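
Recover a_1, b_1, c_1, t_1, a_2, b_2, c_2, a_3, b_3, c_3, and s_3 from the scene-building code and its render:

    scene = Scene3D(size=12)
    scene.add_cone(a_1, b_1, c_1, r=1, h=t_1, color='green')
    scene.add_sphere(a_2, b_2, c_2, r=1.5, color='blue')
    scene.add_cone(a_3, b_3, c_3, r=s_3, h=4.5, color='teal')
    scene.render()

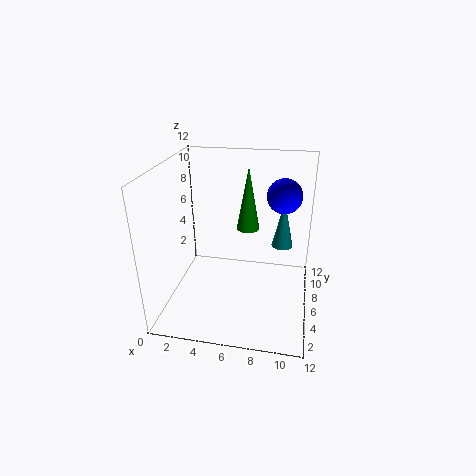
a_1 = 6.5, b_1 = 8, c_1 = 6, t_1 = 5.5, a_2 = 9.5, b_2 = 8.5, c_2 = 9, a_3 = 9.5, b_3 = 10, c_3 = 3.5, s_3 = 1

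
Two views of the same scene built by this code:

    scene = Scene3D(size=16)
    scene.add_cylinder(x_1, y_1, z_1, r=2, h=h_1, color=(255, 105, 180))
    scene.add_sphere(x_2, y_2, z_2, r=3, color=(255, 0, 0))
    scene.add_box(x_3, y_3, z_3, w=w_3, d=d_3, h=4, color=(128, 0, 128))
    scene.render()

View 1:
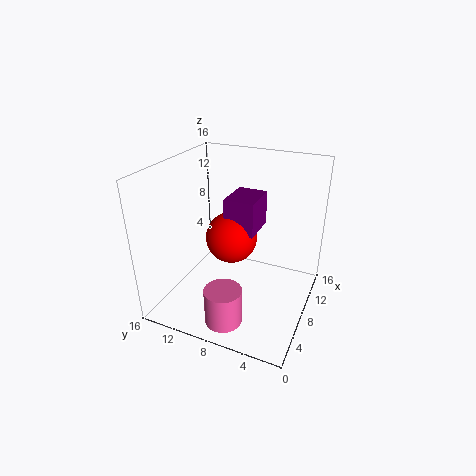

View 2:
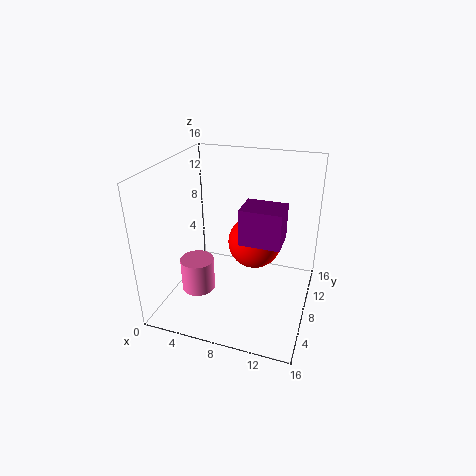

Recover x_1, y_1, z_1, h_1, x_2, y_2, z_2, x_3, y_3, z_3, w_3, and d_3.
x_1 = 3, y_1 = 7.5, z_1 = 0.5, h_1 = 4, x_2 = 9.5, y_2 = 9.5, z_2 = 7, x_3 = 8.5, y_3 = 6.5, z_3 = 8, w_3 = 4.5, d_3 = 3.5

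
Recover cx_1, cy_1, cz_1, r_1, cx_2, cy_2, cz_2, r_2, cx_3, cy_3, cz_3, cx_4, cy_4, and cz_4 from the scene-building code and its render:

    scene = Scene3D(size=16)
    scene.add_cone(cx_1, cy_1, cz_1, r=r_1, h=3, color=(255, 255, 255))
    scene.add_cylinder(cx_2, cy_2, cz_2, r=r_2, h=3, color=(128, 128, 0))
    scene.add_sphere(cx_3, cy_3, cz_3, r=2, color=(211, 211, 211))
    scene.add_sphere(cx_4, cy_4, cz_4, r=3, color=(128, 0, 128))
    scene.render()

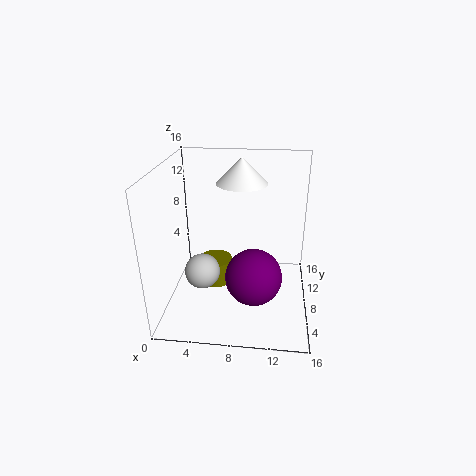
cx_1 = 8, cy_1 = 12, cz_1 = 13, r_1 = 3, cx_2 = 5, cy_2 = 10, cz_2 = 1, r_2 = 2, cx_3 = 4, cy_3 = 7, cz_3 = 4, cx_4 = 10, cy_4 = 5, cz_4 = 5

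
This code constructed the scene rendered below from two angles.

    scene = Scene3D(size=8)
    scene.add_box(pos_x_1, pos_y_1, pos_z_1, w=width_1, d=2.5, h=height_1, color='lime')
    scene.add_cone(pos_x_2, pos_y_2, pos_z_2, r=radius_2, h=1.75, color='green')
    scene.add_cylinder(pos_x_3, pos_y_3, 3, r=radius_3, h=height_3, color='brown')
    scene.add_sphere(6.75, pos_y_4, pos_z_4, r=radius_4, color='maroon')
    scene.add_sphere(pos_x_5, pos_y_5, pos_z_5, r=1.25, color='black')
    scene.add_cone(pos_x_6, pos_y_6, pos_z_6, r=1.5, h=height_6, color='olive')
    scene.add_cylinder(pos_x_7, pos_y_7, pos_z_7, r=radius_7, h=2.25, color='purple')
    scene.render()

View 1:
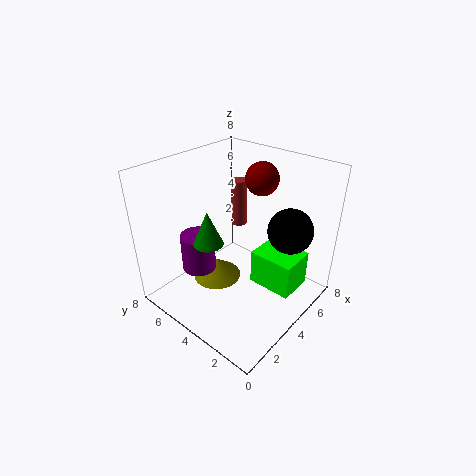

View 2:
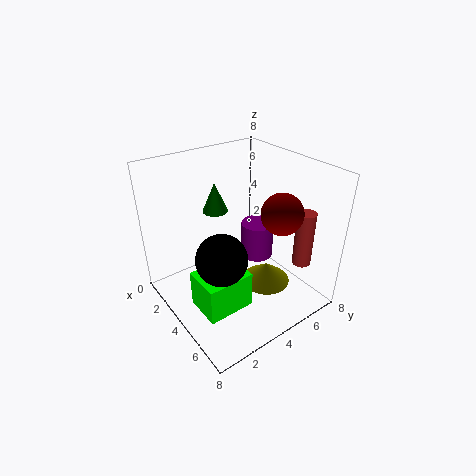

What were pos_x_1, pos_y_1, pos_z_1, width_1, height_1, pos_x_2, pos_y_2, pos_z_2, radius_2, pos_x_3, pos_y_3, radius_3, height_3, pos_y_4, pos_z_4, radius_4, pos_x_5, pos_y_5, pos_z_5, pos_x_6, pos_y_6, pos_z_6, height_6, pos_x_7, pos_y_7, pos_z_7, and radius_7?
pos_x_1 = 4.25
pos_y_1 = 0.75
pos_z_1 = 1.25
width_1 = 2
height_1 = 2
pos_x_2 = 1.75
pos_y_2 = 4
pos_z_2 = 4.75
radius_2 = 0.75
pos_x_3 = 6.75
pos_y_3 = 6.25
radius_3 = 0.5
height_3 = 3
pos_y_4 = 4.5
pos_z_4 = 6.5
radius_4 = 1
pos_x_5 = 5.75
pos_y_5 = 1.75
pos_z_5 = 4.5
pos_x_6 = 4.25
pos_y_6 = 6
pos_z_6 = 0.25
height_6 = 1.25
pos_x_7 = 3
pos_y_7 = 6.25
pos_z_7 = 1.5
radius_7 = 1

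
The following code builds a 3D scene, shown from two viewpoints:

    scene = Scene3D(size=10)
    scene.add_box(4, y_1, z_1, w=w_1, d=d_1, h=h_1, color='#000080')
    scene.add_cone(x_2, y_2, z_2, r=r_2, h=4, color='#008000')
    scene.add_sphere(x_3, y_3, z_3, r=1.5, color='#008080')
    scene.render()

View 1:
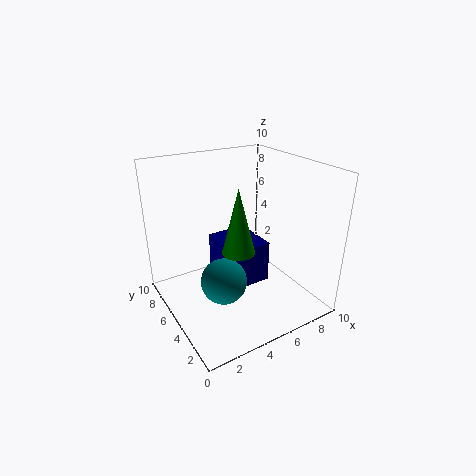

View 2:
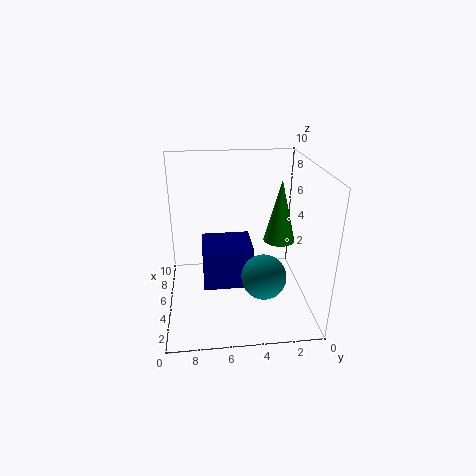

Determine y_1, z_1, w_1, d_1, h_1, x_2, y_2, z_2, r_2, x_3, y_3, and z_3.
y_1 = 4; z_1 = 1.5; w_1 = 3; d_1 = 3.5; h_1 = 3; x_2 = 3.5; y_2 = 2.5; z_2 = 5.5; r_2 = 1; x_3 = 3; y_3 = 3.5; z_3 = 3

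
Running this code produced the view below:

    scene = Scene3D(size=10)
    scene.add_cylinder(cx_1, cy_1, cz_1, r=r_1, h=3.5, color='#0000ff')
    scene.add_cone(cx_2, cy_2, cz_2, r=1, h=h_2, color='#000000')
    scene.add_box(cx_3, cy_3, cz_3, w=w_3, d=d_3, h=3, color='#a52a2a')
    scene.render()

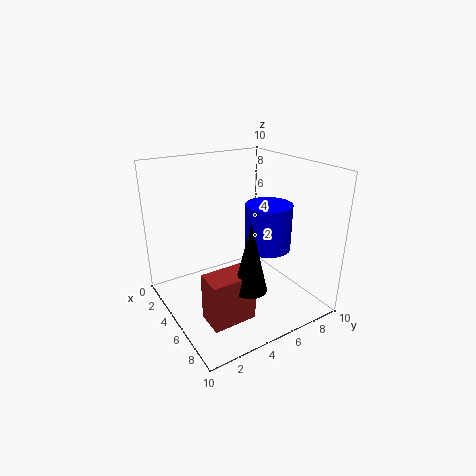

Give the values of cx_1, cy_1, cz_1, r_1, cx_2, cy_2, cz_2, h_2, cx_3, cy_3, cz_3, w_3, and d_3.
cx_1 = 4.5
cy_1 = 8
cz_1 = 3.25
r_1 = 1.75
cx_2 = 8.75
cy_2 = 3.5
cz_2 = 3.5
h_2 = 4.25
cx_3 = 7.25
cy_3 = 1
cz_3 = 1.5
w_3 = 1.75
d_3 = 2.75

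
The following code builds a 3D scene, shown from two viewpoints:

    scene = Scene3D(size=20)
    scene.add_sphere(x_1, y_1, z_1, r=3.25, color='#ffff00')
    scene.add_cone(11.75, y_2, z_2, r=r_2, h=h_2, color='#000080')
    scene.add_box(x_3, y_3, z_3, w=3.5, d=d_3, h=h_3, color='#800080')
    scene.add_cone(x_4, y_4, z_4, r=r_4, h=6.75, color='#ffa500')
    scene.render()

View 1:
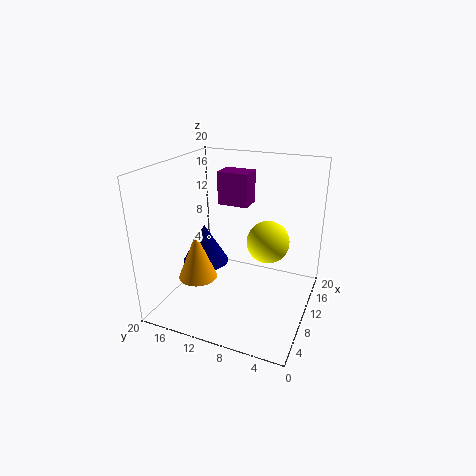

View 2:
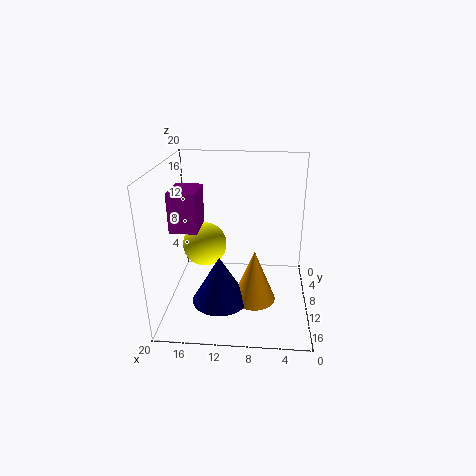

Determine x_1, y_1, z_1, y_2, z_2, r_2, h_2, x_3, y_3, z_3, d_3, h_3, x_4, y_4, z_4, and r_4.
x_1 = 15.25
y_1 = 7.25
z_1 = 7.5
y_2 = 16.25
z_2 = 4.25
r_2 = 3.5
h_2 = 6
x_3 = 14.5
y_3 = 10.5
z_3 = 12.75
d_3 = 4.75
h_3 = 5
x_4 = 7.5
y_4 = 15.25
z_4 = 4
r_4 = 2.75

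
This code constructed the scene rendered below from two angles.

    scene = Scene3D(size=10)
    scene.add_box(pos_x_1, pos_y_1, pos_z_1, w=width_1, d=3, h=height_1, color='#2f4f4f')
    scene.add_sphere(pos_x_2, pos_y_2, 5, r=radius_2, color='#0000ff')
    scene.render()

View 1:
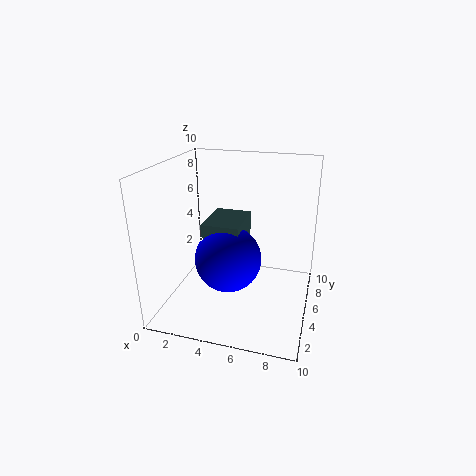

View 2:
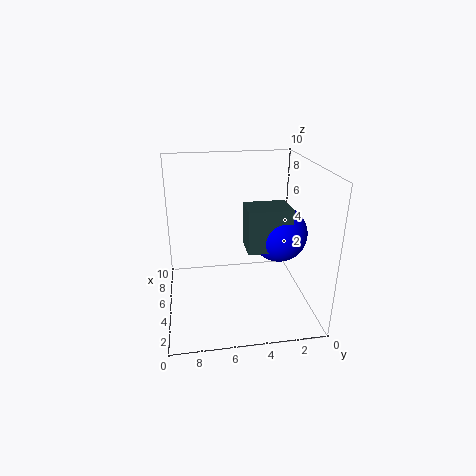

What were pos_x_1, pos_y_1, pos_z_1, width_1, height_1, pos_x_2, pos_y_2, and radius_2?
pos_x_1 = 3.75, pos_y_1 = 1.5, pos_z_1 = 4.25, width_1 = 2.25, height_1 = 3, pos_x_2 = 5.25, pos_y_2 = 2, radius_2 = 2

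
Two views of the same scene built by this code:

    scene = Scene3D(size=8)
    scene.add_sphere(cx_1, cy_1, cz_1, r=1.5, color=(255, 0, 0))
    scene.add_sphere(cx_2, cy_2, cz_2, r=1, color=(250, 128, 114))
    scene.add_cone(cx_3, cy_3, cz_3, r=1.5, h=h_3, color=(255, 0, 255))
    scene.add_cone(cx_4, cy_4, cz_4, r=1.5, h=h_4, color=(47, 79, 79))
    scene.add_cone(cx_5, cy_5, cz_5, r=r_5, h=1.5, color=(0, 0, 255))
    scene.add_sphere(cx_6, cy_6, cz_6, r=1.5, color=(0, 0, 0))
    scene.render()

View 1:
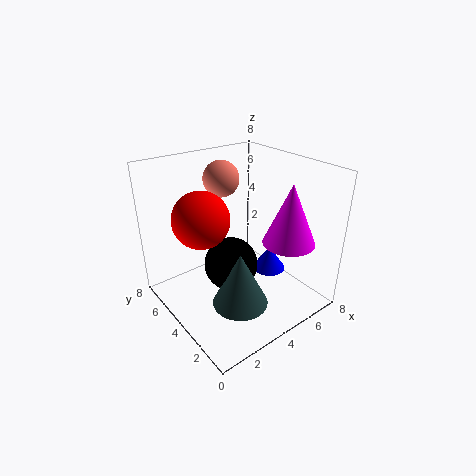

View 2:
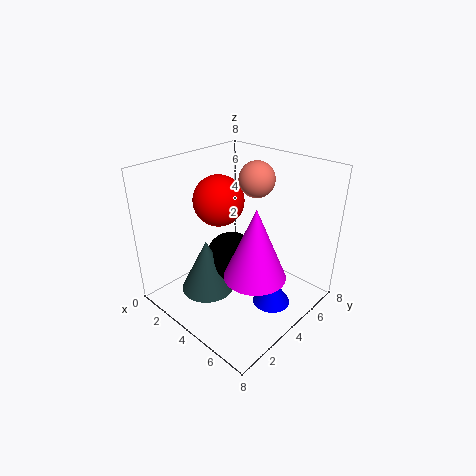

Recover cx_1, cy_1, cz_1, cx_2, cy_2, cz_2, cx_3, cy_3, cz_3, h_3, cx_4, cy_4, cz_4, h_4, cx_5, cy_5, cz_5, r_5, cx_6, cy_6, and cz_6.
cx_1 = 2; cy_1 = 4.5; cz_1 = 5.5; cx_2 = 4; cy_2 = 5.5; cz_2 = 7; cx_3 = 6.5; cy_3 = 2.5; cz_3 = 3.5; h_3 = 3.5; cx_4 = 3; cy_4 = 2.5; cz_4 = 1; h_4 = 3; cx_5 = 6.5; cy_5 = 4; cz_5 = 1; r_5 = 1; cx_6 = 3.5; cy_6 = 4; cz_6 = 2.5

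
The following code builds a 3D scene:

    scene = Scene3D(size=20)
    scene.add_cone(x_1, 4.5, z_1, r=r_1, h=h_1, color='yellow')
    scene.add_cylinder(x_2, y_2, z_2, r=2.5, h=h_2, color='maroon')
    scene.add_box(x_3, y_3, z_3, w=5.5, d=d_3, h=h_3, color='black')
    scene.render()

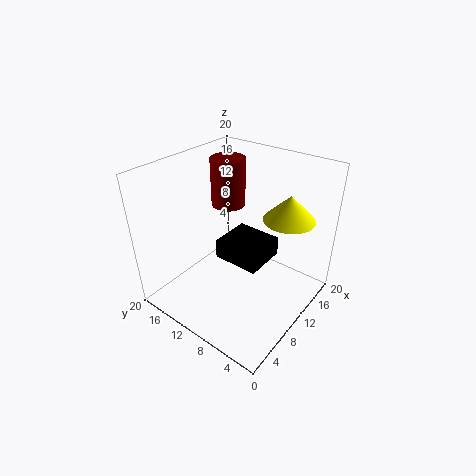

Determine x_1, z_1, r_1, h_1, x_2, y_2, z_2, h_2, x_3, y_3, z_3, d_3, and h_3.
x_1 = 14; z_1 = 13; r_1 = 3.5; h_1 = 3.5; x_2 = 13.5; y_2 = 14.5; z_2 = 12.5; h_2 = 7; x_3 = 6; y_3 = 4.5; z_3 = 9; d_3 = 6; h_3 = 2.5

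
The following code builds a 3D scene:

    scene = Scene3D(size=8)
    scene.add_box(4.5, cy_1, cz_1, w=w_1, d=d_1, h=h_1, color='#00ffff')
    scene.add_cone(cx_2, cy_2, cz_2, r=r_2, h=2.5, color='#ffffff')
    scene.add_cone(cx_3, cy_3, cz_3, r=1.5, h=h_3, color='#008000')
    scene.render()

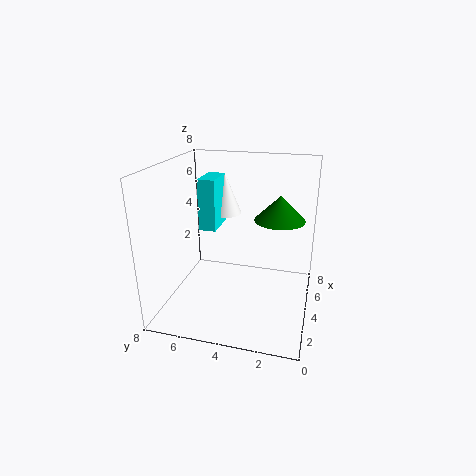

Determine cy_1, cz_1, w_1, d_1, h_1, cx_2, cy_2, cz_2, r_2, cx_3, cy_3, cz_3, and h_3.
cy_1 = 5.5
cz_1 = 4
w_1 = 2
d_1 = 1
h_1 = 3
cx_2 = 6.5
cy_2 = 5.5
cz_2 = 4.5
r_2 = 1
cx_3 = 6
cy_3 = 2
cz_3 = 4.5
h_3 = 1.5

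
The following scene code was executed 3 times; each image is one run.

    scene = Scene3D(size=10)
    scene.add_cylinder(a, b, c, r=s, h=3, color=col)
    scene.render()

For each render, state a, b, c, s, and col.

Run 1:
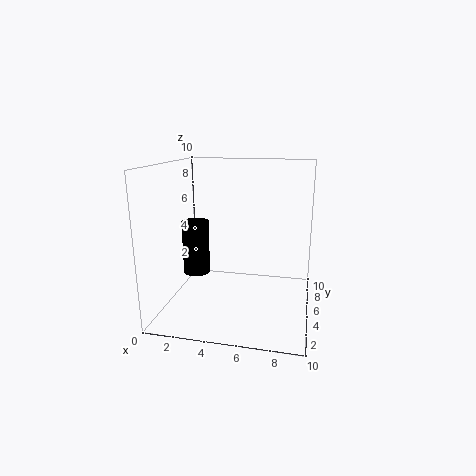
a = 3.5; b = 0.75; c = 4.25; s = 0.75; col = 'black'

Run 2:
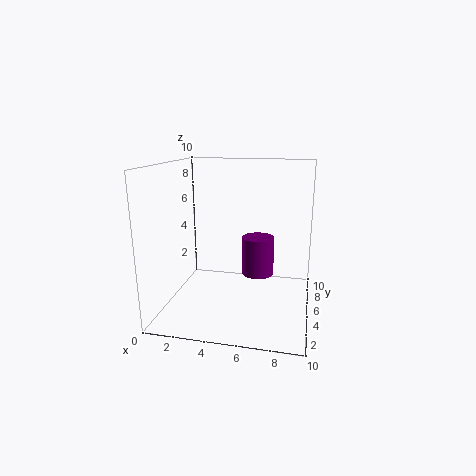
a = 6; b = 7.75; c = 1.25; s = 1.25; col = 'purple'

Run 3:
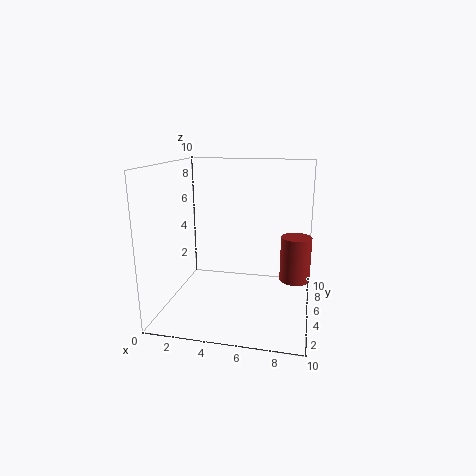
a = 9; b = 4.5; c = 2.5; s = 1; col = 'brown'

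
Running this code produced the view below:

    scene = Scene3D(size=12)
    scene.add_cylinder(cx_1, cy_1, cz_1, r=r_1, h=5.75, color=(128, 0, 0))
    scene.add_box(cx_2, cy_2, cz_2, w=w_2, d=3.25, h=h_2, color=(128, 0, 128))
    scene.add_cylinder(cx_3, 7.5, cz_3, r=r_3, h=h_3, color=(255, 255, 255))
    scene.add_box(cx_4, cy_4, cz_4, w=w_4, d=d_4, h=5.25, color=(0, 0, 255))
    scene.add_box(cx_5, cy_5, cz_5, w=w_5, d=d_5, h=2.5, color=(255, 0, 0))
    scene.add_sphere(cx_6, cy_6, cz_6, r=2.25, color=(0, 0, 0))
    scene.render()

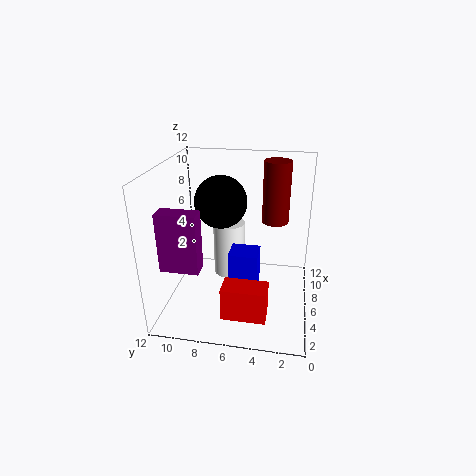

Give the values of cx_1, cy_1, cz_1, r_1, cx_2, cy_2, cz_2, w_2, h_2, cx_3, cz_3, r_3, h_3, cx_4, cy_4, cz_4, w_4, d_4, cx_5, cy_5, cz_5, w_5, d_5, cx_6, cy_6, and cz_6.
cx_1 = 10.5, cy_1 = 3.25, cz_1 = 5.75, r_1 = 1.25, cx_2 = 3.25, cy_2 = 8.75, cz_2 = 3.75, w_2 = 1.5, h_2 = 5, cx_3 = 9.5, cz_3 = 0.5, r_3 = 1.5, h_3 = 5.25, cx_4 = 3, cy_4 = 4, cz_4 = 0.75, w_4 = 2, d_4 = 2.25, cx_5 = 0.25, cy_5 = 3, cz_5 = 2.25, w_5 = 1.75, d_5 = 3.25, cx_6 = 7.5, cy_6 = 7.75, cz_6 = 8.5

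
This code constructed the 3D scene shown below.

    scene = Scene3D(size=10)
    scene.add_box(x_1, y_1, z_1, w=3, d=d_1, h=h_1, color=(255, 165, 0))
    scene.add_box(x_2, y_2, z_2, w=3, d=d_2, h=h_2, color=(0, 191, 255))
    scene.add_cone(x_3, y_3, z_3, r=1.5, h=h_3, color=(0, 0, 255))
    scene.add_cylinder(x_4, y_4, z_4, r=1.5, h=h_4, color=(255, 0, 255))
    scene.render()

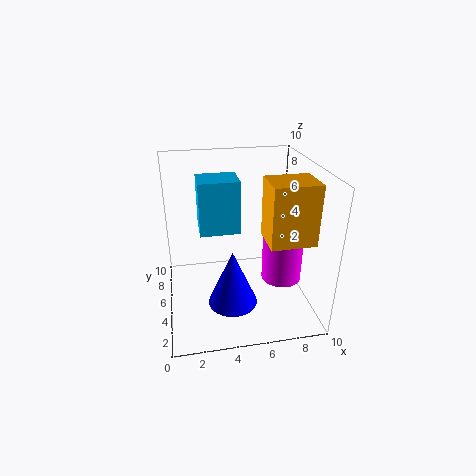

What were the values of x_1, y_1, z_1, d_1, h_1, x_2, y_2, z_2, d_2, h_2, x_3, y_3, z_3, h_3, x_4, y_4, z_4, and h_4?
x_1 = 6.5; y_1 = 2; z_1 = 5.5; d_1 = 2.5; h_1 = 4; x_2 = 2.5; y_2 = 6.5; z_2 = 4.5; d_2 = 2.5; h_2 = 4; x_3 = 4; y_3 = 1.5; z_3 = 2.5; h_3 = 3.5; x_4 = 8.5; y_4 = 5.5; z_4 = 1; h_4 = 3.5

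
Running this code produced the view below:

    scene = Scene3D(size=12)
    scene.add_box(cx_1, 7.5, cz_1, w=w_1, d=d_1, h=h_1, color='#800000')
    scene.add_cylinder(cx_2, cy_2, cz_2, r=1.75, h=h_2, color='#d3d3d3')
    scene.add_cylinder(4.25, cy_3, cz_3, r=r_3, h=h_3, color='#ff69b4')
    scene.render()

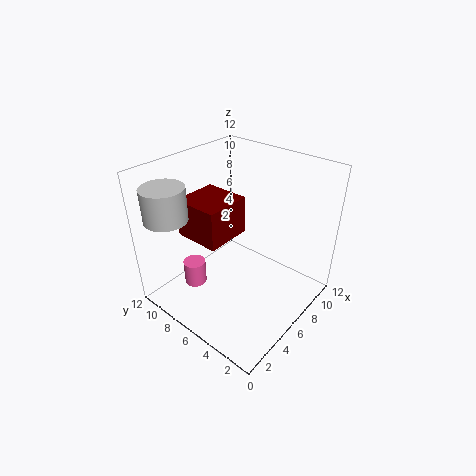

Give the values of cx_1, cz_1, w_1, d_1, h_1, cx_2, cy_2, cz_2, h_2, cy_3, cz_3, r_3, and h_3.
cx_1 = 4.5, cz_1 = 4.75, w_1 = 4.25, d_1 = 4.25, h_1 = 3.5, cx_2 = 2, cy_2 = 10, cz_2 = 8, h_2 = 2.75, cy_3 = 9.75, cz_3 = 0.5, r_3 = 1, h_3 = 2.25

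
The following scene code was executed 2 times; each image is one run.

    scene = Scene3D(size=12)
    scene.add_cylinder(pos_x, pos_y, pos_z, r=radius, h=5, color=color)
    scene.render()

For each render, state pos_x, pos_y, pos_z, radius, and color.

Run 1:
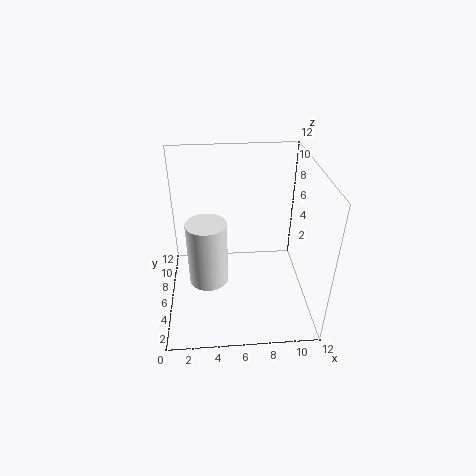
pos_x = 3.5
pos_y = 3.5
pos_z = 4
radius = 1.5
color = 'white'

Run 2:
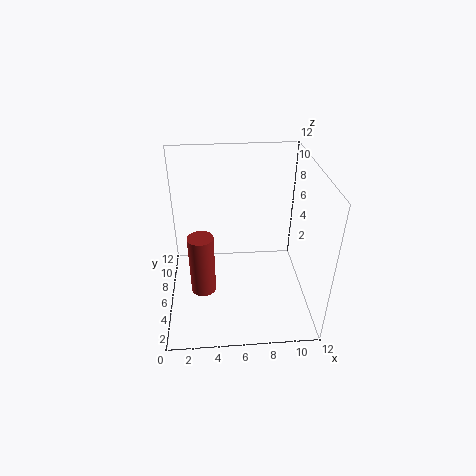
pos_x = 3
pos_y = 4
pos_z = 2.5
radius = 1
color = 'brown'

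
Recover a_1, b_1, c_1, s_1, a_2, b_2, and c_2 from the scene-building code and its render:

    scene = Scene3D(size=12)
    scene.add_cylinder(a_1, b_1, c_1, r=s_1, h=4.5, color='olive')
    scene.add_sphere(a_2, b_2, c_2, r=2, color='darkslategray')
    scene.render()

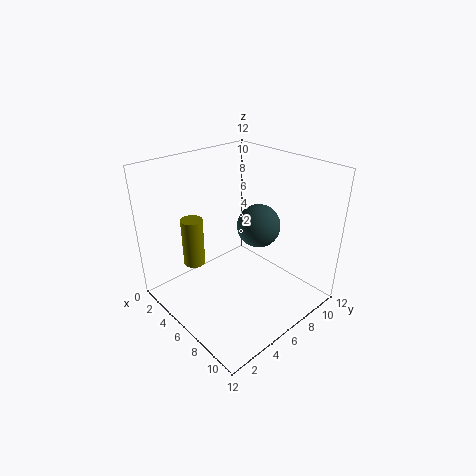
a_1 = 1.5; b_1 = 4.5; c_1 = 2; s_1 = 1; a_2 = 5; b_2 = 9.5; c_2 = 5.5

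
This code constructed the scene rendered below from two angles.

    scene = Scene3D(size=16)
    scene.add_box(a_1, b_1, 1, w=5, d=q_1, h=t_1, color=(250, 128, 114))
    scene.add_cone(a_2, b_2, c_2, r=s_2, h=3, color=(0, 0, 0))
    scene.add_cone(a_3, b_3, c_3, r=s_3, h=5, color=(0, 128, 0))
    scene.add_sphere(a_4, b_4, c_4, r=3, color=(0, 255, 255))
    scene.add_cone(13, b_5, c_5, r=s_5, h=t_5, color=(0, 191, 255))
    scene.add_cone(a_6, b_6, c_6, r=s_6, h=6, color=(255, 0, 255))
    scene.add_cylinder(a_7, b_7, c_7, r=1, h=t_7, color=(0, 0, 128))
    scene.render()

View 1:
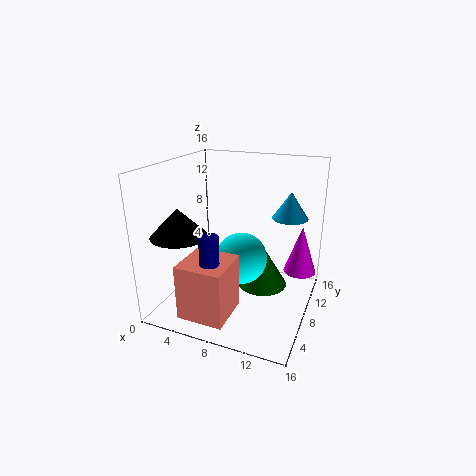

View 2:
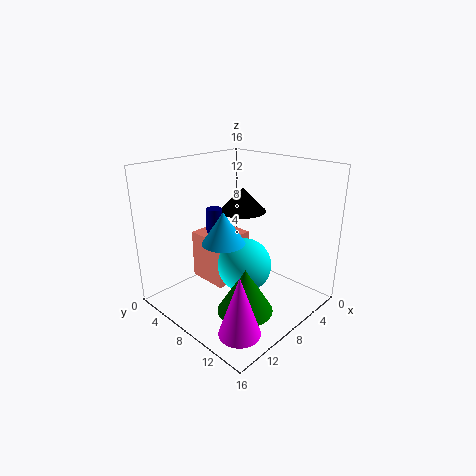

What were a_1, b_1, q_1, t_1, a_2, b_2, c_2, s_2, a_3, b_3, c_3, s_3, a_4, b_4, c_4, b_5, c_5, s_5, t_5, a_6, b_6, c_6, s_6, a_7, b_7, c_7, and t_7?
a_1 = 4; b_1 = 1; q_1 = 5; t_1 = 6; a_2 = 3; b_2 = 4; c_2 = 9; s_2 = 3; a_3 = 10; b_3 = 11; c_3 = 1; s_3 = 3; a_4 = 8; b_4 = 9; c_4 = 5; b_5 = 11; c_5 = 10; s_5 = 2; t_5 = 3; a_6 = 14; b_6 = 14; c_6 = 2; s_6 = 2; a_7 = 7; b_7 = 3; c_7 = 6; t_7 = 4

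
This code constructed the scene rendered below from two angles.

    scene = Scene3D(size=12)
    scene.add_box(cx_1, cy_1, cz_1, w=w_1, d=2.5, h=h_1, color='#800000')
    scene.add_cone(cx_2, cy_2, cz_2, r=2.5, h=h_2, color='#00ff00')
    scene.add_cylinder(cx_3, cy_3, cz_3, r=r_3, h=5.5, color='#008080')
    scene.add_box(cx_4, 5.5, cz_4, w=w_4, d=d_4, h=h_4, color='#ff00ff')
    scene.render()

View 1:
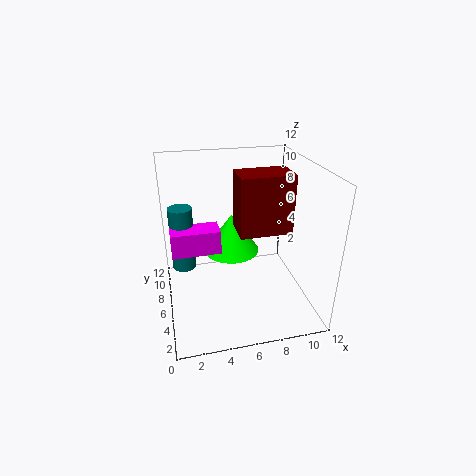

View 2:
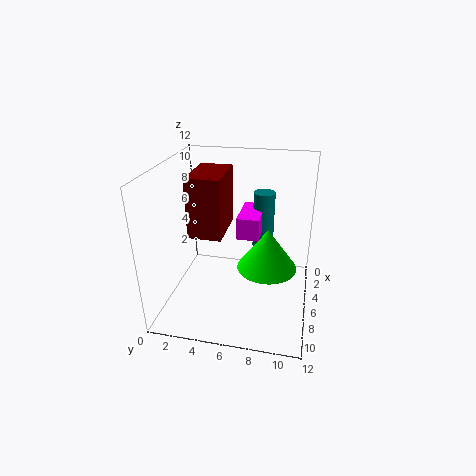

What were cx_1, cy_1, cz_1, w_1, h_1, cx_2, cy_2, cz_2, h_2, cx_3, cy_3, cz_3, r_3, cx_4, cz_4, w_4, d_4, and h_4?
cx_1 = 5.5, cy_1 = 3, cz_1 = 7.5, w_1 = 4, h_1 = 4.5, cx_2 = 6, cy_2 = 8.5, cz_2 = 3.5, h_2 = 3.5, cx_3 = 1.5, cy_3 = 7.5, cz_3 = 3, r_3 = 1, cx_4 = 0.5, cz_4 = 5, w_4 = 4, d_4 = 2, h_4 = 2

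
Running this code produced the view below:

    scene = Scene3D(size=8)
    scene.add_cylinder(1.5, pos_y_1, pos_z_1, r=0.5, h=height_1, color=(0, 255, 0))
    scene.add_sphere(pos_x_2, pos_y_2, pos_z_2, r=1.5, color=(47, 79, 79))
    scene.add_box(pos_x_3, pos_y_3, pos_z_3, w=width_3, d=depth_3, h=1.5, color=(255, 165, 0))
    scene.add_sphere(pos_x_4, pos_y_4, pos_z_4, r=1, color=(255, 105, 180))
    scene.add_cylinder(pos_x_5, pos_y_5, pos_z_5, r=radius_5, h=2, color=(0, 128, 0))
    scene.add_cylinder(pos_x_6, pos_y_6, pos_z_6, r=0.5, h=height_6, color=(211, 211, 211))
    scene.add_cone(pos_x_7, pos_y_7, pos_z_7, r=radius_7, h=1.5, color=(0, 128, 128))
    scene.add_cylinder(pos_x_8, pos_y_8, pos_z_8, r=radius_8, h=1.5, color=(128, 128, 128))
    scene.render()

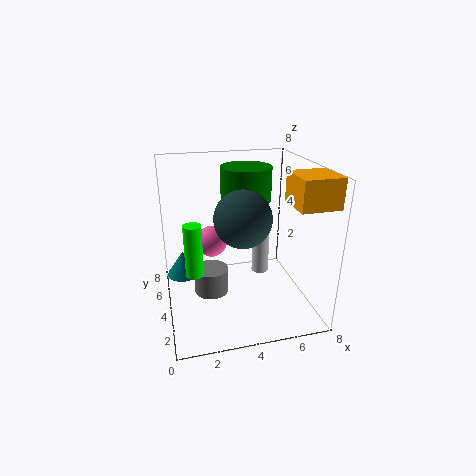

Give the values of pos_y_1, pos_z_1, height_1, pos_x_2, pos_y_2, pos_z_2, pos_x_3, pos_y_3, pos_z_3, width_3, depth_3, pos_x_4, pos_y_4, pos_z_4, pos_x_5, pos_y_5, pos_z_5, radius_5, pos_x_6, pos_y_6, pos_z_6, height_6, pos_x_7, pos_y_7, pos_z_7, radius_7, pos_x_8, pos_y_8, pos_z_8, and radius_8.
pos_y_1 = 4, pos_z_1 = 2, height_1 = 3, pos_x_2 = 4, pos_y_2 = 3, pos_z_2 = 5.5, pos_x_3 = 6, pos_y_3 = 0.5, pos_z_3 = 6.5, width_3 = 2, depth_3 = 2, pos_x_4 = 3, pos_y_4 = 7, pos_z_4 = 2.5, pos_x_5 = 5, pos_y_5 = 6, pos_z_5 = 5.5, radius_5 = 1.5, pos_x_6 = 5.5, pos_y_6 = 4.5, pos_z_6 = 1.5, height_6 = 2.5, pos_x_7 = 1, pos_y_7 = 6, pos_z_7 = 1, radius_7 = 1, pos_x_8 = 2.5, pos_y_8 = 4.5, pos_z_8 = 0.5, radius_8 = 1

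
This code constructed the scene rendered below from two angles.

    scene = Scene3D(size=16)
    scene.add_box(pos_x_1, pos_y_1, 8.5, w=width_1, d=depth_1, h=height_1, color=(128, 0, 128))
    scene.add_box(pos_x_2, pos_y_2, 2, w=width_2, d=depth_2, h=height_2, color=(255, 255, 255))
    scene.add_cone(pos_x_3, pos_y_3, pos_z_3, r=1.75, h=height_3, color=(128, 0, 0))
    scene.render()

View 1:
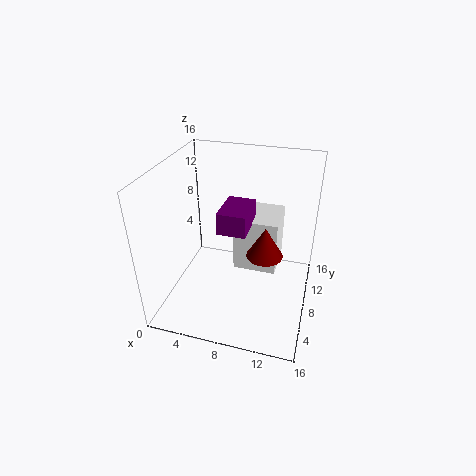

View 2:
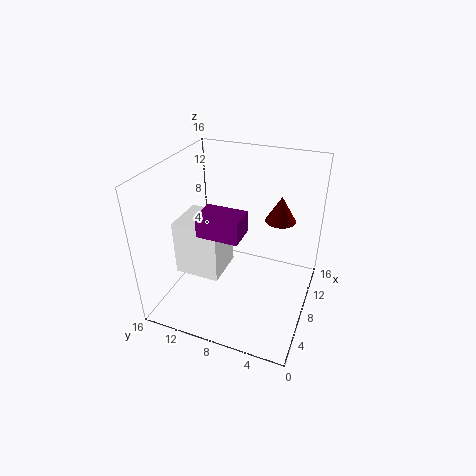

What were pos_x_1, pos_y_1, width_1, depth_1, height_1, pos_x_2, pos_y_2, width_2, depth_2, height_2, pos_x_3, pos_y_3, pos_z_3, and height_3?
pos_x_1 = 5.75, pos_y_1 = 7.25, width_1 = 3.25, depth_1 = 4.75, height_1 = 2.5, pos_x_2 = 6.75, pos_y_2 = 10.25, width_2 = 5.25, depth_2 = 5.5, height_2 = 6.75, pos_x_3 = 11.75, pos_y_3 = 4.25, pos_z_3 = 9, height_3 = 3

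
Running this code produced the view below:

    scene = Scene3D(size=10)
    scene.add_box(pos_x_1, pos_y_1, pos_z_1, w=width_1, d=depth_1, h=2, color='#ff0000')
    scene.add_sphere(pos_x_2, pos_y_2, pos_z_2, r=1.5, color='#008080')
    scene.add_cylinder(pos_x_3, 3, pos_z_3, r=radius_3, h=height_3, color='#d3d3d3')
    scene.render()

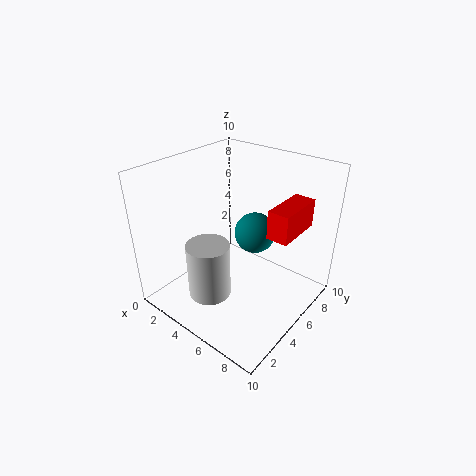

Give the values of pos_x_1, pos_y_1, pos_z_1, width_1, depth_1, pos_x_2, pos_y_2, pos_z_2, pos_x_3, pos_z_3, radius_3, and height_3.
pos_x_1 = 7
pos_y_1 = 5.5
pos_z_1 = 5.5
width_1 = 1.5
depth_1 = 3.5
pos_x_2 = 5
pos_y_2 = 7
pos_z_2 = 4.5
pos_x_3 = 4
pos_z_3 = 1
radius_3 = 1.5
height_3 = 4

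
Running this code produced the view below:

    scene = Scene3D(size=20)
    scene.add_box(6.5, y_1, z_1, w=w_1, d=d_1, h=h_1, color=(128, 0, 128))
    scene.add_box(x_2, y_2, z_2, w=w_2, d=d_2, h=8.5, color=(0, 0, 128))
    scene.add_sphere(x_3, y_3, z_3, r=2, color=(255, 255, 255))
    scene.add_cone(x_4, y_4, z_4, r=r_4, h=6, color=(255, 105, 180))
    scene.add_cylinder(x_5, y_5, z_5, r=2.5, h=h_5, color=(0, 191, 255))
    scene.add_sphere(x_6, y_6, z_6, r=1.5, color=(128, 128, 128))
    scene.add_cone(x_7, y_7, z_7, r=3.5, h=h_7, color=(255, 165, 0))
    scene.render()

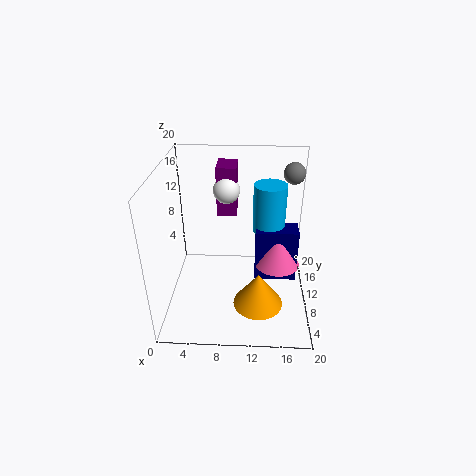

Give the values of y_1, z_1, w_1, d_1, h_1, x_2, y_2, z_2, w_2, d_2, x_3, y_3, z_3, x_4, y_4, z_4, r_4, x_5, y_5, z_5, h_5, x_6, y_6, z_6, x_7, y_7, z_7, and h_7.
y_1 = 15.5, z_1 = 10.5, w_1 = 3, d_1 = 4.5, h_1 = 7.5, x_2 = 12.5, y_2 = 13, z_2 = 0.5, w_2 = 6.5, d_2 = 3.5, x_3 = 8, y_3 = 16, z_3 = 14.5, x_4 = 16, y_4 = 14, z_4 = 3, r_4 = 3.5, x_5 = 14.5, y_5 = 16, z_5 = 8, h_5 = 7.5, x_6 = 17.5, y_6 = 14, z_6 = 18, x_7 = 13, y_7 = 7, z_7 = 1, h_7 = 5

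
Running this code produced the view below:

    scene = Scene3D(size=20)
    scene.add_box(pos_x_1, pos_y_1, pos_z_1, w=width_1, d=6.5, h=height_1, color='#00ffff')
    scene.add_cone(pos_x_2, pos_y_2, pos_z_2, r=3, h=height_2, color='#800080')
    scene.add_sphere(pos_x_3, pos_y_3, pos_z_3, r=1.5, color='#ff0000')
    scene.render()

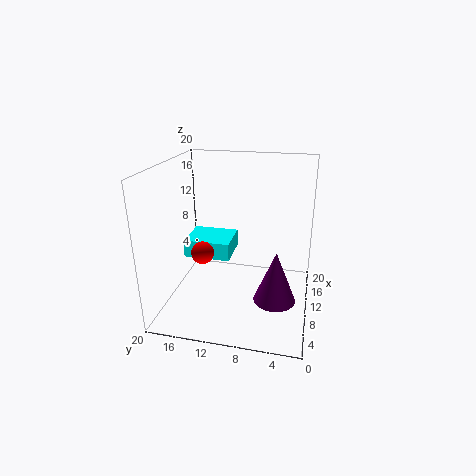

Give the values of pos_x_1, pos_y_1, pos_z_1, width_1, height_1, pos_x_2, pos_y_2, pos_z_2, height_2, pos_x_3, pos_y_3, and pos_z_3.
pos_x_1 = 8.5, pos_y_1 = 11, pos_z_1 = 7, width_1 = 5.5, height_1 = 2.5, pos_x_2 = 9.5, pos_y_2 = 4.5, pos_z_2 = 1, height_2 = 7.5, pos_x_3 = 6.5, pos_y_3 = 14, pos_z_3 = 9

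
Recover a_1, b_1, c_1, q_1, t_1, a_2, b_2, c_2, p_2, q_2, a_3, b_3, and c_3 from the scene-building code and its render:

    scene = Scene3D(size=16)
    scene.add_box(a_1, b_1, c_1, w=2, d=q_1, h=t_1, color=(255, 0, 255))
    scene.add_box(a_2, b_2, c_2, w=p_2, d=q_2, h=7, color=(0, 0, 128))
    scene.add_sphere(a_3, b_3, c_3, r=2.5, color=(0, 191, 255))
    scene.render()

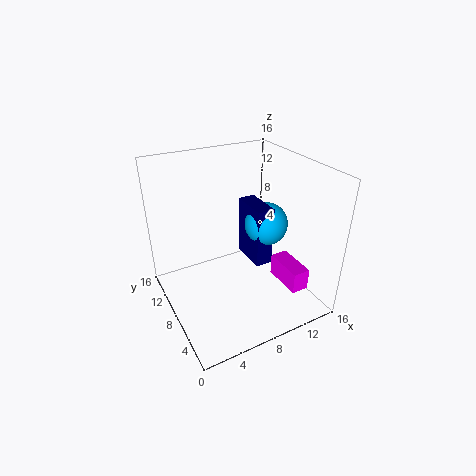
a_1 = 12, b_1 = 2.5, c_1 = 2.5, q_1 = 4.5, t_1 = 2.5, a_2 = 10, b_2 = 7, c_2 = 4, p_2 = 2, q_2 = 4.5, a_3 = 12, b_3 = 8.5, c_3 = 8.5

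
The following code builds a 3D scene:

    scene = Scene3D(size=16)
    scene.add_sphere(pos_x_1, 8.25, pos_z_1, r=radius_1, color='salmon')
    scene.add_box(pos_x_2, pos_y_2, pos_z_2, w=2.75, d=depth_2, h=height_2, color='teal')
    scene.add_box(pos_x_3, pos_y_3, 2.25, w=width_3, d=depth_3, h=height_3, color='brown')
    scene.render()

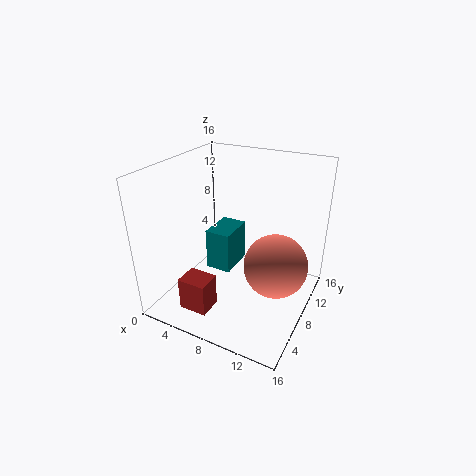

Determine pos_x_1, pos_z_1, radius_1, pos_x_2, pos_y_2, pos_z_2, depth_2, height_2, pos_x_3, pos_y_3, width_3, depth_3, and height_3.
pos_x_1 = 12.5, pos_z_1 = 5.5, radius_1 = 3.5, pos_x_2 = 5.25, pos_y_2 = 5.75, pos_z_2 = 4.75, depth_2 = 4, height_2 = 4.5, pos_x_3 = 4.75, pos_y_3 = 1, width_3 = 3, depth_3 = 2.5, height_3 = 3.5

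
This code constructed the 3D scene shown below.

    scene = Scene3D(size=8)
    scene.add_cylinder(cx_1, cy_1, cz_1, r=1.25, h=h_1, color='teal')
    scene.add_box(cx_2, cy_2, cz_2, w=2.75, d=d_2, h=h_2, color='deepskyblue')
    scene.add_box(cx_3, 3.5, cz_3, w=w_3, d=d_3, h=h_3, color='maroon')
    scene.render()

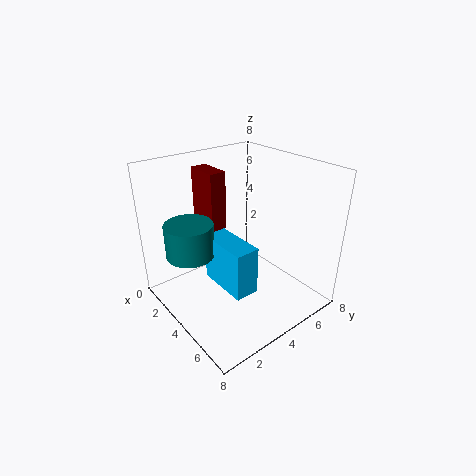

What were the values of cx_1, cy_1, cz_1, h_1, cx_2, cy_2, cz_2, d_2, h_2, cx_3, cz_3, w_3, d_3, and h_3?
cx_1 = 3.5; cy_1 = 1.25; cz_1 = 3.75; h_1 = 1.75; cx_2 = 3.75; cy_2 = 2; cz_2 = 2.25; d_2 = 1.25; h_2 = 2.5; cx_3 = 0.25; cz_3 = 3.75; w_3 = 2; d_3 = 1; h_3 = 3.5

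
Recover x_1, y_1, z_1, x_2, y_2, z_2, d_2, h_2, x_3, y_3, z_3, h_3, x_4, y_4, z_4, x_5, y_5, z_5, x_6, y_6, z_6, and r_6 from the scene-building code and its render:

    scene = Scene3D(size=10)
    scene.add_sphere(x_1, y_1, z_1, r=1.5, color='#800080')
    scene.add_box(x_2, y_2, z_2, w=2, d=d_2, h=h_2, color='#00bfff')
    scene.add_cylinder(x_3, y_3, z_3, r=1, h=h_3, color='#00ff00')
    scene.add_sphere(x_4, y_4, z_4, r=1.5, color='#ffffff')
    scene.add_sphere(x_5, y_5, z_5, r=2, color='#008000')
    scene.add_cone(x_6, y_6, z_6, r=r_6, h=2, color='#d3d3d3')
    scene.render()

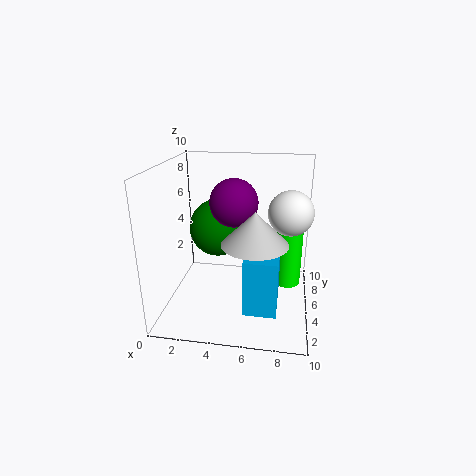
x_1 = 5, y_1 = 3.5, z_1 = 8, x_2 = 6, y_2 = 0.5, z_2 = 2, d_2 = 3.5, h_2 = 3.5, x_3 = 8.5, y_3 = 6.5, z_3 = 1, h_3 = 4.5, x_4 = 8.5, y_4 = 5, z_4 = 7, x_5 = 3.5, y_5 = 5.5, z_5 = 5.5, x_6 = 6.5, y_6 = 2, z_6 = 6, r_6 = 2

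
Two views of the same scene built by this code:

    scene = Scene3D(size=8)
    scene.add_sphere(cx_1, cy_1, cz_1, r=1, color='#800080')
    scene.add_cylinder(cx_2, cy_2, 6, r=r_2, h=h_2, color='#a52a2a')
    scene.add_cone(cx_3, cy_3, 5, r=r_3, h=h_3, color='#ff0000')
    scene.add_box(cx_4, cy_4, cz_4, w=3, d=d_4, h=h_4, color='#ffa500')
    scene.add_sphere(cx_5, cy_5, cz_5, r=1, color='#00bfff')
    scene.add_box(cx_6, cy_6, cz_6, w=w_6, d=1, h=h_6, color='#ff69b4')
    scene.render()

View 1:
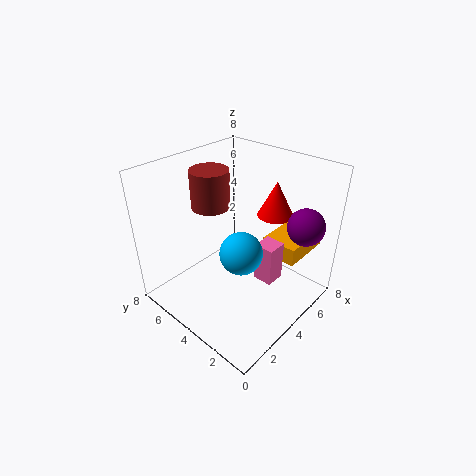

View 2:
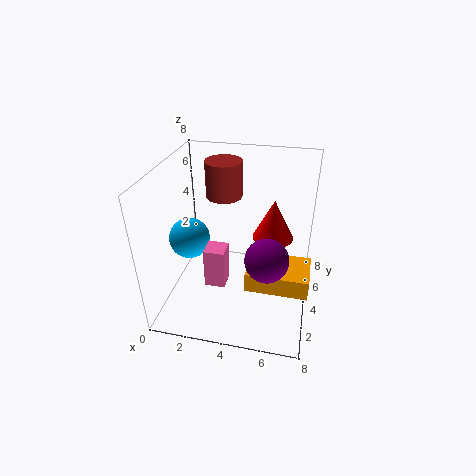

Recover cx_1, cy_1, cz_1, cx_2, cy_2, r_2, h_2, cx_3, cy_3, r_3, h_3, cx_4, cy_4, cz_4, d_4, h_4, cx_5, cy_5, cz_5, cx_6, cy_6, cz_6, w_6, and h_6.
cx_1 = 6
cy_1 = 1
cz_1 = 5
cx_2 = 3
cy_2 = 5
r_2 = 1
h_2 = 2
cx_3 = 6
cy_3 = 3
r_3 = 1
h_3 = 2
cx_4 = 5
cy_4 = 1
cz_4 = 3
d_4 = 2
h_4 = 1
cx_5 = 2
cy_5 = 2
cz_5 = 5
cx_6 = 3
cy_6 = 1
cz_6 = 3
w_6 = 1
h_6 = 2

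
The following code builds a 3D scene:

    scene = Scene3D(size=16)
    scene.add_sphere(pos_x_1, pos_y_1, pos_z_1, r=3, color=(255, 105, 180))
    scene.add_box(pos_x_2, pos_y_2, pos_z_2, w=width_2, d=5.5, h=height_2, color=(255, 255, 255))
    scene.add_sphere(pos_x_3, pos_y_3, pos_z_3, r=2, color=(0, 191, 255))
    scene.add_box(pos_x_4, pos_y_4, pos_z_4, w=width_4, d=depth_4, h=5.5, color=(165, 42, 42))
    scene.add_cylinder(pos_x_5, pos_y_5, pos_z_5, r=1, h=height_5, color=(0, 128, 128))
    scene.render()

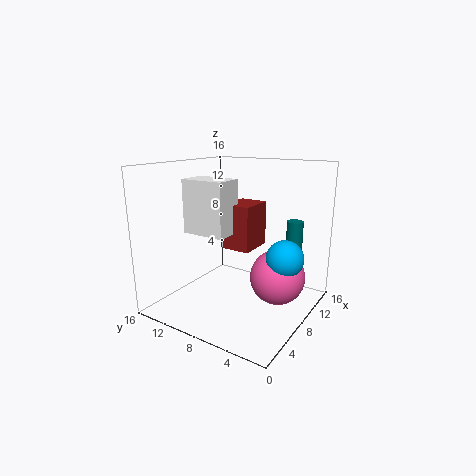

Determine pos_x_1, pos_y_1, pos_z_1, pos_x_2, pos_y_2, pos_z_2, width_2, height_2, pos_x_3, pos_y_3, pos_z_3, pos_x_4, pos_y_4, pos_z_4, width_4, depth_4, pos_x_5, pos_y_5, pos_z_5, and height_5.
pos_x_1 = 9, pos_y_1 = 3.5, pos_z_1 = 4, pos_x_2 = 7.5, pos_y_2 = 10, pos_z_2 = 7.5, width_2 = 3.5, height_2 = 6.5, pos_x_3 = 8.5, pos_y_3 = 2.5, pos_z_3 = 6.5, pos_x_4 = 10, pos_y_4 = 8, pos_z_4 = 5.5, width_4 = 4.5, depth_4 = 3.5, pos_x_5 = 14.5, pos_y_5 = 4, pos_z_5 = 2.5, height_5 = 6.5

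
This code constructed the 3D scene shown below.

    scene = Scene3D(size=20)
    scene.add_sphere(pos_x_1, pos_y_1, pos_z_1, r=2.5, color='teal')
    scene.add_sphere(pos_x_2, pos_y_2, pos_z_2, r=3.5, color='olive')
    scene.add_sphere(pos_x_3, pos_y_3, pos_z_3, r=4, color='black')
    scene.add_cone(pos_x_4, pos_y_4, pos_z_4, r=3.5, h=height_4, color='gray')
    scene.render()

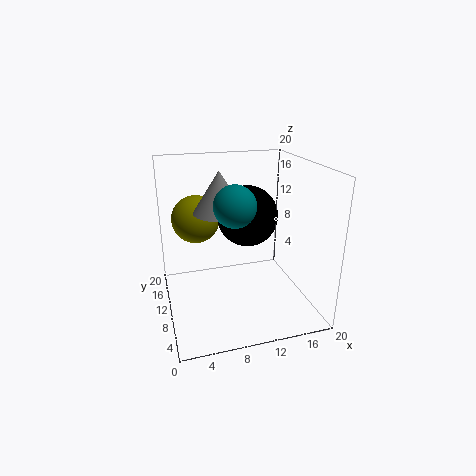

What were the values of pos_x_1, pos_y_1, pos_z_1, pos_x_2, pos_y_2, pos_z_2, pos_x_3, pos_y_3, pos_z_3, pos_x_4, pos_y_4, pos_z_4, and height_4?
pos_x_1 = 8
pos_y_1 = 4.5
pos_z_1 = 16.5
pos_x_2 = 5
pos_y_2 = 15
pos_z_2 = 11.5
pos_x_3 = 11
pos_y_3 = 9
pos_z_3 = 13.5
pos_x_4 = 7.5
pos_y_4 = 10
pos_z_4 = 14
height_4 = 5.5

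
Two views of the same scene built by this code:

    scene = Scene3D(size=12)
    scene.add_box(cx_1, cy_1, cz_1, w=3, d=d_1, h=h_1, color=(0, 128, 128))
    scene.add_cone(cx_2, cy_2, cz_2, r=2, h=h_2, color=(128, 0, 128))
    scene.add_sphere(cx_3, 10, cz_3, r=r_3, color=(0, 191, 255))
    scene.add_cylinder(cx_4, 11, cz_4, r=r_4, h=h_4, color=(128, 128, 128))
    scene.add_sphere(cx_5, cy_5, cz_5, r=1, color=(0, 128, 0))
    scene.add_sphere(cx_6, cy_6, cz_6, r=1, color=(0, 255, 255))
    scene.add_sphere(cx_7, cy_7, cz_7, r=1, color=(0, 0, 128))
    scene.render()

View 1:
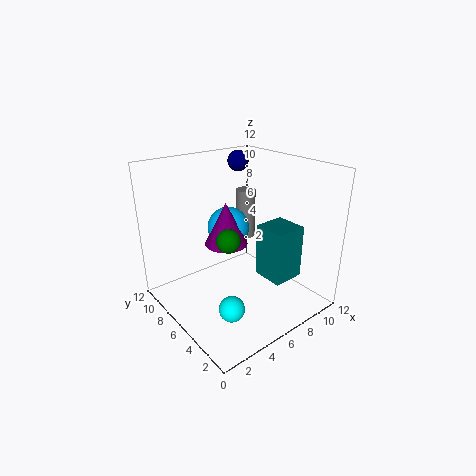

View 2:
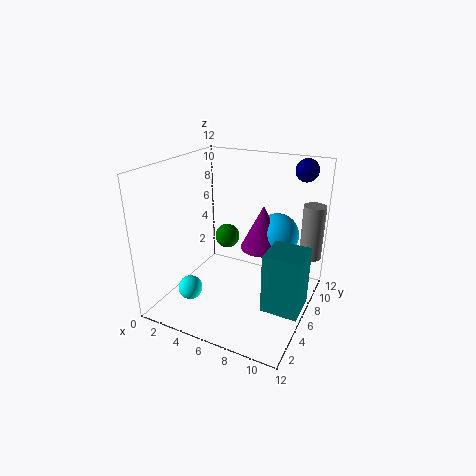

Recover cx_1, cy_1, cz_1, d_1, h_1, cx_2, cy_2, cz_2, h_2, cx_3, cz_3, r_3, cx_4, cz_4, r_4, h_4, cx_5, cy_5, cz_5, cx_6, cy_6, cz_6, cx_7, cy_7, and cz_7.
cx_1 = 9
cy_1 = 4
cz_1 = 1
d_1 = 3
h_1 = 5
cx_2 = 7
cy_2 = 9
cz_2 = 4
h_2 = 4
cx_3 = 8
cz_3 = 5
r_3 = 2
cx_4 = 11
cz_4 = 3
r_4 = 1
h_4 = 5
cx_5 = 5
cy_5 = 6
cz_5 = 6
cx_6 = 3
cy_6 = 3
cz_6 = 2
cx_7 = 10
cy_7 = 11
cz_7 = 11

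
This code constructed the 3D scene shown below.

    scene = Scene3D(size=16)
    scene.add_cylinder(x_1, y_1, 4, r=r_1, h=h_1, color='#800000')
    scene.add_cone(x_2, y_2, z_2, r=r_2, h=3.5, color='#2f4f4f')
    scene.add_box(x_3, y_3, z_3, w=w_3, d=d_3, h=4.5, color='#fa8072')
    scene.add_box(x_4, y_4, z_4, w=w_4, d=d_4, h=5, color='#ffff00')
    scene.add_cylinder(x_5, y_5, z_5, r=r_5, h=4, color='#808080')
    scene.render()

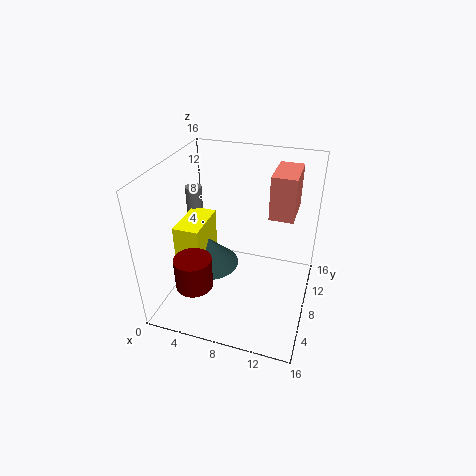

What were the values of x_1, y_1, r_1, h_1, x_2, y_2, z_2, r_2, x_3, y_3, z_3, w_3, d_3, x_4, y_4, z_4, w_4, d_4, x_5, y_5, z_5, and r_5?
x_1 = 4.5, y_1 = 3.5, r_1 = 2, h_1 = 3.5, x_2 = 4, y_2 = 9, z_2 = 3, r_2 = 3.5, x_3 = 11.5, y_3 = 7, z_3 = 11.5, w_3 = 2.5, d_3 = 4.5, x_4 = 1, y_4 = 6, z_4 = 4, w_4 = 3, d_4 = 5.5, x_5 = 1, y_5 = 12, z_5 = 7.5, r_5 = 1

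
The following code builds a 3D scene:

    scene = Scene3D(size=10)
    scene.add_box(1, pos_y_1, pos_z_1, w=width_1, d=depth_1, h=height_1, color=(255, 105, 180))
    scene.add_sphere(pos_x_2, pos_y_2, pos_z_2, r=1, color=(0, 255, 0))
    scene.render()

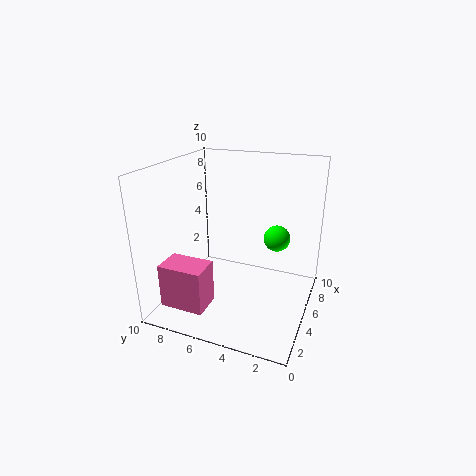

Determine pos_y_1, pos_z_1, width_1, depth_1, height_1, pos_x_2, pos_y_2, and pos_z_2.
pos_y_1 = 6, pos_z_1 = 1, width_1 = 2, depth_1 = 3, height_1 = 3, pos_x_2 = 8, pos_y_2 = 3, pos_z_2 = 4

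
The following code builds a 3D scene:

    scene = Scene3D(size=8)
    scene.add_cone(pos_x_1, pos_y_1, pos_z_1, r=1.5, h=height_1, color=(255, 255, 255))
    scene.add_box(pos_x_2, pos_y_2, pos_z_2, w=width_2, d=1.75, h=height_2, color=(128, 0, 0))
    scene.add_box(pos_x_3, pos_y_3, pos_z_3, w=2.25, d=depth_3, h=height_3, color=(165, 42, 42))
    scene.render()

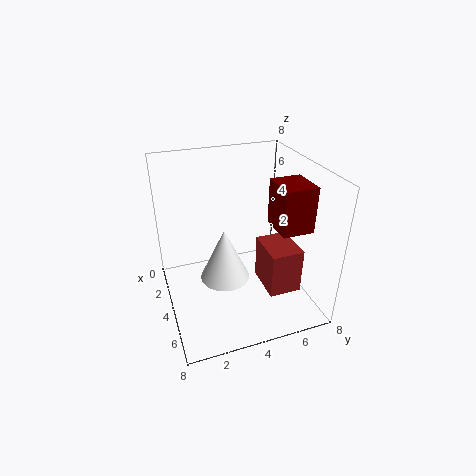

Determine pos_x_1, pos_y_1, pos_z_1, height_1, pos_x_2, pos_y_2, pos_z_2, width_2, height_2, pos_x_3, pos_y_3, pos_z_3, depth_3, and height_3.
pos_x_1 = 3; pos_y_1 = 3.5; pos_z_1 = 0.75; height_1 = 3.25; pos_x_2 = 4; pos_y_2 = 5.75; pos_z_2 = 4.75; width_2 = 2; height_2 = 2.5; pos_x_3 = 4.25; pos_y_3 = 5; pos_z_3 = 1.5; depth_3 = 1.75; height_3 = 2.5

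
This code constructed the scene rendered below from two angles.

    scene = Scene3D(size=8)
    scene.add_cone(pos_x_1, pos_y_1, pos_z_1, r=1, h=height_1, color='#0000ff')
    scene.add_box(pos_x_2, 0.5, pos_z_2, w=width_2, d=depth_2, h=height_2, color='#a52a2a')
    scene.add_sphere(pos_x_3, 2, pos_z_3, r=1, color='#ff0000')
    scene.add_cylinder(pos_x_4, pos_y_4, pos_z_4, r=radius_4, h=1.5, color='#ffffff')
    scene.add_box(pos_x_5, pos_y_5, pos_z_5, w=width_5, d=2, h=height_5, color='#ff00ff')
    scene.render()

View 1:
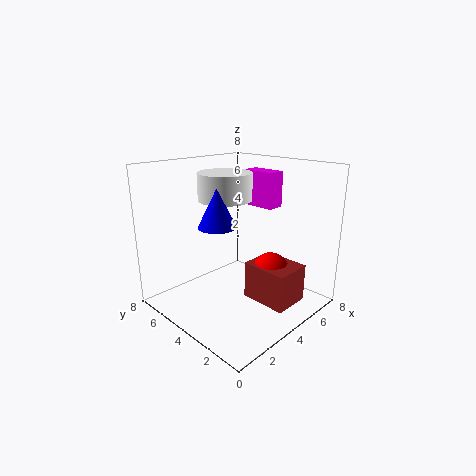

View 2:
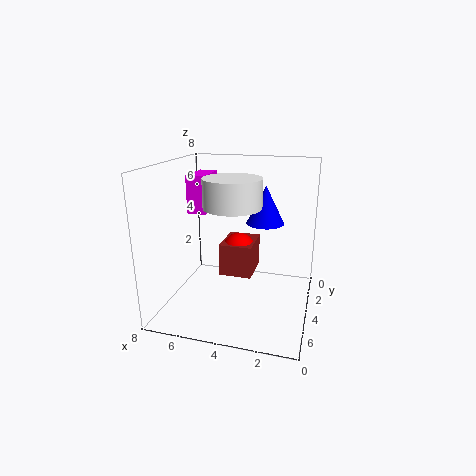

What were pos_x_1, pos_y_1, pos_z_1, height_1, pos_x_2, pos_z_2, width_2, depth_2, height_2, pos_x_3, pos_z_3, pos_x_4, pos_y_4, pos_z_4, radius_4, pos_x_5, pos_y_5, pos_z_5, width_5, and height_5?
pos_x_1 = 2.5
pos_y_1 = 4
pos_z_1 = 5
height_1 = 2
pos_x_2 = 3.5
pos_z_2 = 1
width_2 = 2
depth_2 = 2.5
height_2 = 2
pos_x_3 = 4.5
pos_z_3 = 2.5
pos_x_4 = 4
pos_y_4 = 5
pos_z_4 = 6
radius_4 = 1.5
pos_x_5 = 5.5
pos_y_5 = 3
pos_z_5 = 5.5
width_5 = 1
height_5 = 2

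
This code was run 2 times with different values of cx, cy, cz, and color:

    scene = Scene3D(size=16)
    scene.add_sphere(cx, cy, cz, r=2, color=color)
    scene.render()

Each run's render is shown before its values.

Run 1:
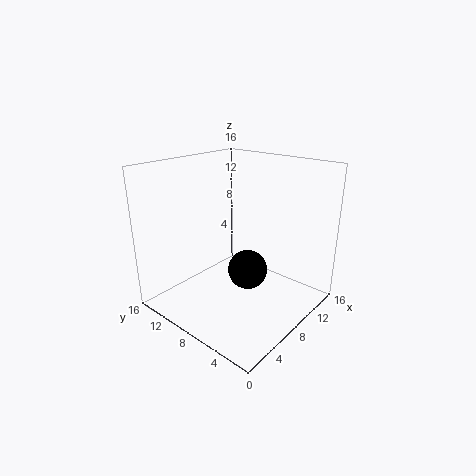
cx = 6
cy = 5
cz = 6
color = 'black'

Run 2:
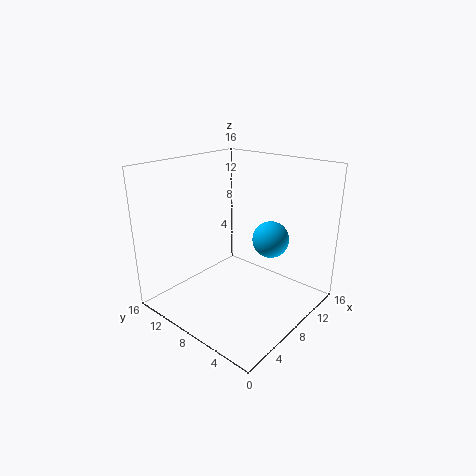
cx = 10
cy = 5
cz = 8
color = 'deepskyblue'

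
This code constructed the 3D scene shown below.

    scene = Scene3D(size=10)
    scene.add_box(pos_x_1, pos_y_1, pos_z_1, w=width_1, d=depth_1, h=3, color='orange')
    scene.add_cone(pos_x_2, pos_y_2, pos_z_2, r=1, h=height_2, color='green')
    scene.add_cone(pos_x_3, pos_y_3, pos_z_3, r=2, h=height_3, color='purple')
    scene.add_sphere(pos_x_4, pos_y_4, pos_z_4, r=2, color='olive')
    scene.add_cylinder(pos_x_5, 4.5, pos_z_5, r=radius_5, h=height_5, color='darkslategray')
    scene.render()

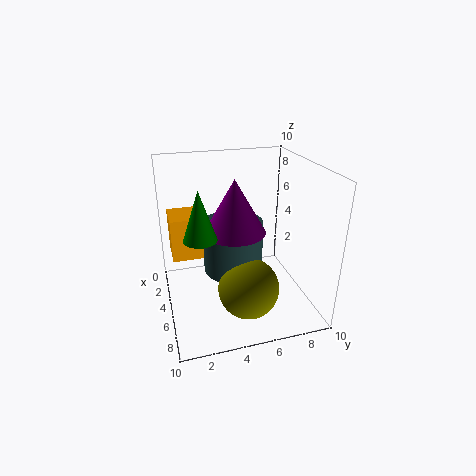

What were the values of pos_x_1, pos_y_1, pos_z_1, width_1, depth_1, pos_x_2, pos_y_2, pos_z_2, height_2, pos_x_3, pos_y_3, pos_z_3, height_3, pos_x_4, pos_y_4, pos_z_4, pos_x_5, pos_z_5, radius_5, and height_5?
pos_x_1 = 2, pos_y_1 = 0.5, pos_z_1 = 3.5, width_1 = 2.5, depth_1 = 2.5, pos_x_2 = 7.5, pos_y_2 = 2, pos_z_2 = 6.5, height_2 = 3, pos_x_3 = 6, pos_y_3 = 4.5, pos_z_3 = 6, height_3 = 3.5, pos_x_4 = 7.5, pos_y_4 = 5, pos_z_4 = 2.5, pos_x_5 = 5.5, pos_z_5 = 3, radius_5 = 2, height_5 = 3.5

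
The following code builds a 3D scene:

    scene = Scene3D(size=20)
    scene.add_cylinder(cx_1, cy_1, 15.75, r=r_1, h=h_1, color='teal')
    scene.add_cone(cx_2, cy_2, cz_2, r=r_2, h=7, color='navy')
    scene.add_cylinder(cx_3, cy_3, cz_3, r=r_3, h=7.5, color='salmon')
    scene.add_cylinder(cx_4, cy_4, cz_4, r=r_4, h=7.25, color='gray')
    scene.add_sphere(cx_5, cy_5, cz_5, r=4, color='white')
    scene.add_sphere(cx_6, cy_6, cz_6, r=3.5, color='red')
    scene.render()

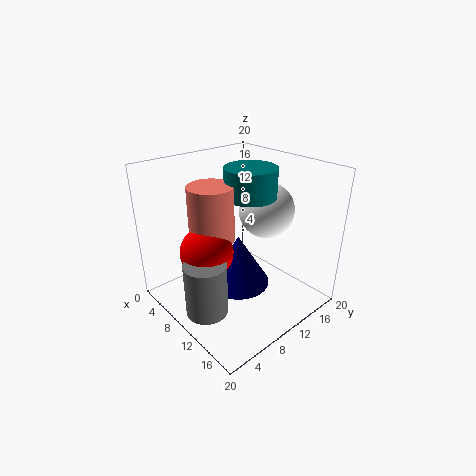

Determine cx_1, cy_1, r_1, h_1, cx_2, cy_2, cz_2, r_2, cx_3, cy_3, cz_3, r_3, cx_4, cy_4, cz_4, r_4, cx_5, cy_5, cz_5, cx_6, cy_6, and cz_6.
cx_1 = 10.5; cy_1 = 11.75; r_1 = 3.5; h_1 = 4; cx_2 = 11.5; cy_2 = 8.75; cz_2 = 4.25; r_2 = 4.25; cx_3 = 8.75; cy_3 = 6.5; cz_3 = 10.5; r_3 = 3; cx_4 = 11.75; cy_4 = 3; cz_4 = 2.25; r_4 = 2.75; cx_5 = 10.25; cy_5 = 15.25; cz_5 = 12.75; cx_6 = 9.5; cy_6 = 5; cz_6 = 9.5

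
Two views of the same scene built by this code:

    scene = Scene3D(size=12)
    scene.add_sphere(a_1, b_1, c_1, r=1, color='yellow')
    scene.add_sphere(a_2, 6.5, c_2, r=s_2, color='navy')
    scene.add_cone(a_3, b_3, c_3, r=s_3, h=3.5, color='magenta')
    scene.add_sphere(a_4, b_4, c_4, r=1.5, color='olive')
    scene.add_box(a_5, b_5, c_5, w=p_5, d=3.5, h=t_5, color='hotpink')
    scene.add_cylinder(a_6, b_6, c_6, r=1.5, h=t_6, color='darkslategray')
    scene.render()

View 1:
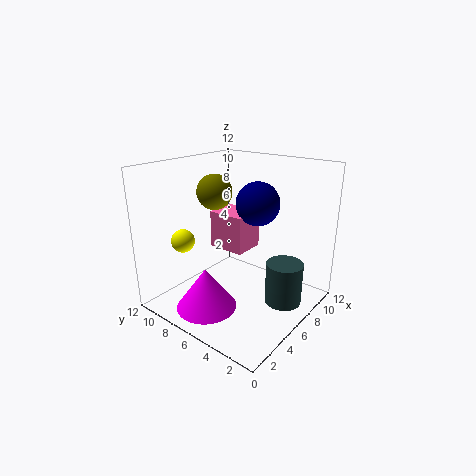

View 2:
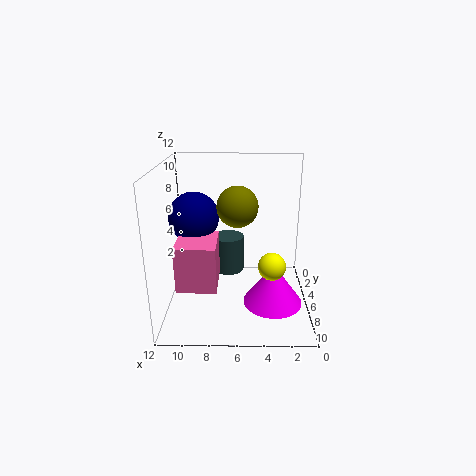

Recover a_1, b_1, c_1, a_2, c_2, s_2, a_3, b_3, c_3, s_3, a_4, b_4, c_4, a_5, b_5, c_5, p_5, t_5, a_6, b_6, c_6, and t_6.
a_1 = 3.5
b_1 = 10
c_1 = 5.5
a_2 = 9.5
c_2 = 8
s_2 = 2
a_3 = 3
b_3 = 7
c_3 = 0.5
s_3 = 2.5
a_4 = 6
b_4 = 8.5
c_4 = 9.5
a_5 = 7.5
b_5 = 7
c_5 = 3.5
p_5 = 3
t_5 = 3.5
a_6 = 7
b_6 = 2
c_6 = 1
t_6 = 3.5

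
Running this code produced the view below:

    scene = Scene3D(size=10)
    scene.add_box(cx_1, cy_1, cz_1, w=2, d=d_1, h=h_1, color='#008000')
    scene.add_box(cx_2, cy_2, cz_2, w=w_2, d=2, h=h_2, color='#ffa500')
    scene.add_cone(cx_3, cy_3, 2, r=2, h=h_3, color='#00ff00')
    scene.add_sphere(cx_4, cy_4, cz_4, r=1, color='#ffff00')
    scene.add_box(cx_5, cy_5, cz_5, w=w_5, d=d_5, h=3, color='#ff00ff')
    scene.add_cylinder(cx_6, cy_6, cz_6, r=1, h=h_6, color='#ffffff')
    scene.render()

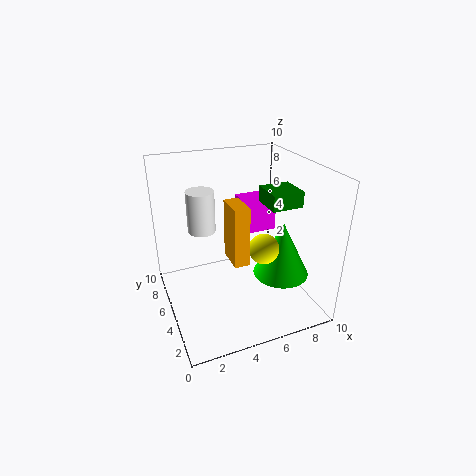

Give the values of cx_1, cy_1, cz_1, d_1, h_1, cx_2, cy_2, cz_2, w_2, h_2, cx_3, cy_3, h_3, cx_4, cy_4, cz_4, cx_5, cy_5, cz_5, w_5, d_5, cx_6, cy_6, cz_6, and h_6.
cx_1 = 6; cy_1 = 2; cz_1 = 8; d_1 = 2; h_1 = 1; cx_2 = 4; cy_2 = 3; cz_2 = 4; w_2 = 1; h_2 = 4; cx_3 = 8; cy_3 = 4; h_3 = 4; cx_4 = 6; cy_4 = 3; cz_4 = 5; cx_5 = 6; cy_5 = 7; cz_5 = 4; w_5 = 3; d_5 = 1; cx_6 = 3; cy_6 = 7; cz_6 = 5; h_6 = 3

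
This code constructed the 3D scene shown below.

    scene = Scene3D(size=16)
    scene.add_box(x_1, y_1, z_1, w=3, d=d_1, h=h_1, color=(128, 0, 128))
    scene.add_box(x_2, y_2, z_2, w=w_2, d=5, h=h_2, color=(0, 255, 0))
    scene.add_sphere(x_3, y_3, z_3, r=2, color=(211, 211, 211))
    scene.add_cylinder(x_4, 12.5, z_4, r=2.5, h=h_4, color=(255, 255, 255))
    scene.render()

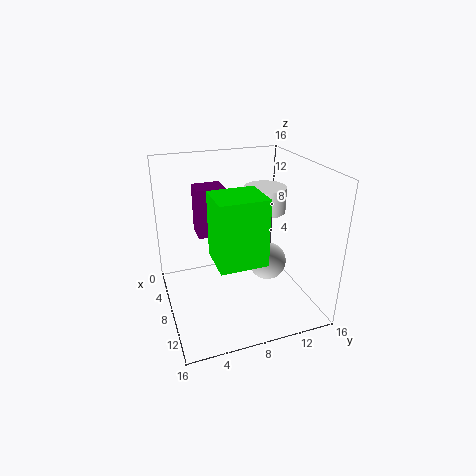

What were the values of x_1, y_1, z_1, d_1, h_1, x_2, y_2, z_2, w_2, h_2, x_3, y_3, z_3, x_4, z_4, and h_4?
x_1 = 1; y_1 = 4.5; z_1 = 6.5; d_1 = 3.5; h_1 = 6; x_2 = 8.5; y_2 = 4.5; z_2 = 7; w_2 = 4.5; h_2 = 7; x_3 = 10.5; y_3 = 10.5; z_3 = 6; x_4 = 5; z_4 = 9.5; h_4 = 3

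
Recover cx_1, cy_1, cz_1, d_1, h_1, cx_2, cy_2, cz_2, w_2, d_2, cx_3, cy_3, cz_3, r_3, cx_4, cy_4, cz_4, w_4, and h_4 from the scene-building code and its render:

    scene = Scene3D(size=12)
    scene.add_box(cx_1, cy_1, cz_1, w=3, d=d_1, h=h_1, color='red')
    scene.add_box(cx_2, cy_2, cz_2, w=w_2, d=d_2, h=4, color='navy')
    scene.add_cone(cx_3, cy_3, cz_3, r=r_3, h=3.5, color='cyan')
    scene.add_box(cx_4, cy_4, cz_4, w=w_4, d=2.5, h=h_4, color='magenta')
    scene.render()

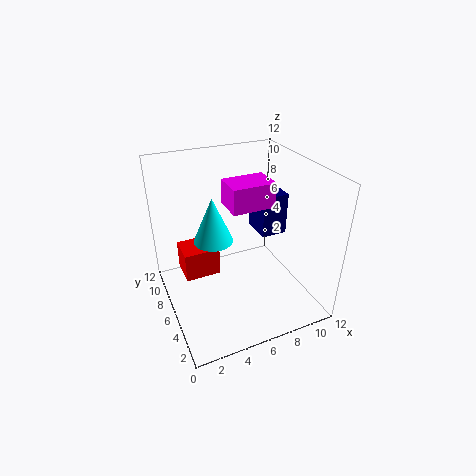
cx_1 = 1.5; cy_1 = 6.5; cz_1 = 2.5; d_1 = 2.5; h_1 = 2.5; cx_2 = 9.5; cy_2 = 8; cz_2 = 4; w_2 = 2.5; d_2 = 3; cx_3 = 3.5; cy_3 = 5; cz_3 = 7; r_3 = 1.5; cx_4 = 5; cy_4 = 4.5; cz_4 = 9; w_4 = 3.5; h_4 = 2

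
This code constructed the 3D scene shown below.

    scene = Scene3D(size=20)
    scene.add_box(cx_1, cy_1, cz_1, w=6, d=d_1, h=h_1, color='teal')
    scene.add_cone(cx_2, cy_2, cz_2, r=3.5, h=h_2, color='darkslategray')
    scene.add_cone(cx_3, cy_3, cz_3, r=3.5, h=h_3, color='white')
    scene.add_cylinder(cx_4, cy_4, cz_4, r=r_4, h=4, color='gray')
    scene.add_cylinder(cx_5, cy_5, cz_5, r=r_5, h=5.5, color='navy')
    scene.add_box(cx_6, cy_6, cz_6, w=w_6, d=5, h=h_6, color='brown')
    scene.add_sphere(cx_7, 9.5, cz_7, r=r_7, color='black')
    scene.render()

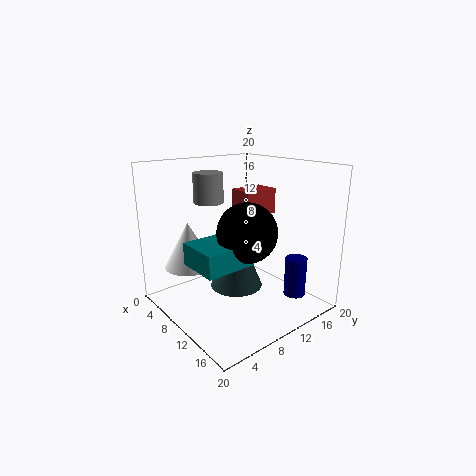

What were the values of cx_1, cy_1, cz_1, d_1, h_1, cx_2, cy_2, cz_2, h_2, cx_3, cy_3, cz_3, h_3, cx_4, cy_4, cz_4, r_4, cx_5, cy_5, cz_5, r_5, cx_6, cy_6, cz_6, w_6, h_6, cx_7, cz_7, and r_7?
cx_1 = 8
cy_1 = 2.5
cz_1 = 7.5
d_1 = 7
h_1 = 3
cx_2 = 11.5
cy_2 = 8.5
cz_2 = 4
h_2 = 8.5
cx_3 = 5
cy_3 = 5
cz_3 = 5.5
h_3 = 6.5
cx_4 = 7.5
cy_4 = 7
cz_4 = 15
r_4 = 2
cx_5 = 16
cy_5 = 15.5
cz_5 = 2
r_5 = 1.5
cx_6 = 8
cy_6 = 10.5
cz_6 = 13
w_6 = 3.5
h_6 = 3.5
cx_7 = 12.5
cz_7 = 11.5
r_7 = 4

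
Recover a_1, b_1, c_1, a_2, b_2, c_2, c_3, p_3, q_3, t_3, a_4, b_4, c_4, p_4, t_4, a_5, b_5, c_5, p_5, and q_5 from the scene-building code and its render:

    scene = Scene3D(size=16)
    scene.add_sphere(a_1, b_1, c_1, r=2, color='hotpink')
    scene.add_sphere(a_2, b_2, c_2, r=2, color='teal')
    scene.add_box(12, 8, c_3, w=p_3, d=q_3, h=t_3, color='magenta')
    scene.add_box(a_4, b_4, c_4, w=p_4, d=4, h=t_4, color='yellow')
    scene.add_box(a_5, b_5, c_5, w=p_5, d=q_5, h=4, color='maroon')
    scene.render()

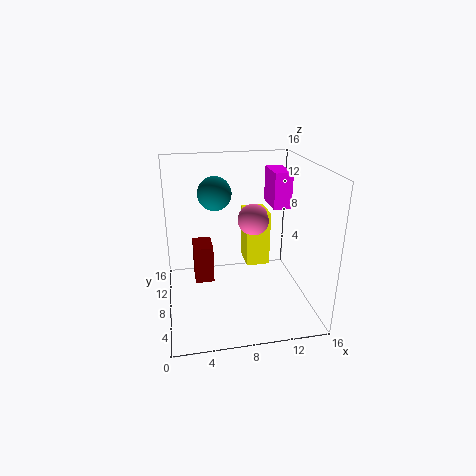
a_1 = 11; b_1 = 13; c_1 = 8; a_2 = 6; b_2 = 12; c_2 = 12; c_3 = 11; p_3 = 2; q_3 = 4; t_3 = 4; a_4 = 10; b_4 = 12; c_4 = 2; p_4 = 3; t_4 = 7; a_5 = 3; b_5 = 6; c_5 = 4; p_5 = 2; q_5 = 3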